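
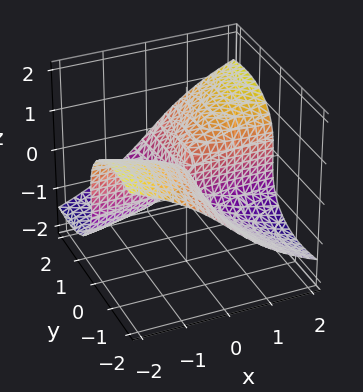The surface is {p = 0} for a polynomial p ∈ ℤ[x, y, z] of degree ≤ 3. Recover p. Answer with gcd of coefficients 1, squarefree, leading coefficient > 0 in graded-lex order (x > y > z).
y^2*z + z^3 - 2*x*y

First, deg p = 3. No degree-2 surface has this shape.
Next, from the visible intercepts: it crosses the z-axis at the gridline z = 0; the visible y-axis segment lies entirely on the surface.
Finally, fitting integer coefficients to these (and the overall shape) gives p. Check: (-1, 0, 0) on the x-axis lies on the surface, and p(-1, 0, 0) = 0. ✓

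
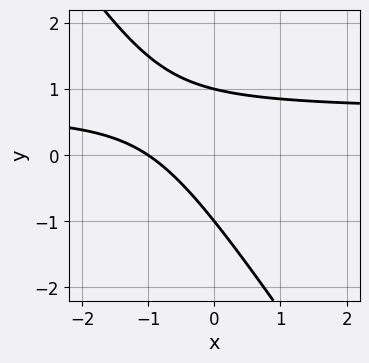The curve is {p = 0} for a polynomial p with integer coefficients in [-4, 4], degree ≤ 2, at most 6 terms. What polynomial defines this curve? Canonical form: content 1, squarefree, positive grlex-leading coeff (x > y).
(a) deg p = 2. A generic line meets the curve in up to 2 points.
(b) Checking where it meets the axes: it crosses the x-axis at the gridline x = -1; among the integer gridlines, it crosses the y-axis at y ∈ {-1, 1}.
(c) Fitting integer coefficients to these (and the overall shape) gives p.

3*x*y + 2*y^2 - 2*x - 2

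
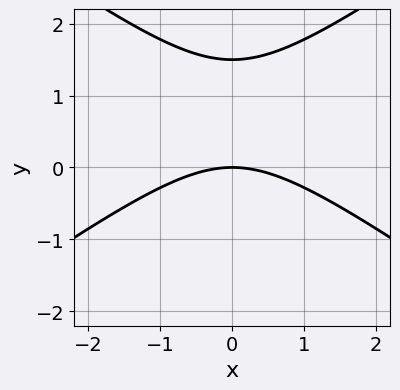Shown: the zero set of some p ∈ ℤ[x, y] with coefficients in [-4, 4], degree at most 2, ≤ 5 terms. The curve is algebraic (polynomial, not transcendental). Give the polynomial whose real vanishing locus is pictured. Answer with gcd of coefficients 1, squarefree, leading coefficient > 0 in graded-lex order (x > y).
deg p = 2. A generic line meets the curve in up to 2 points.
Symmetries: mirror symmetry x ↦ −x ⇒ only even powers of x.
From the visible intercepts: one y-axis crossing is at y = 0; it crosses the x-axis at the gridline x = 0.
Fitting integer coefficients to these (and the overall shape) gives p.

x^2 - 2*y^2 + 3*y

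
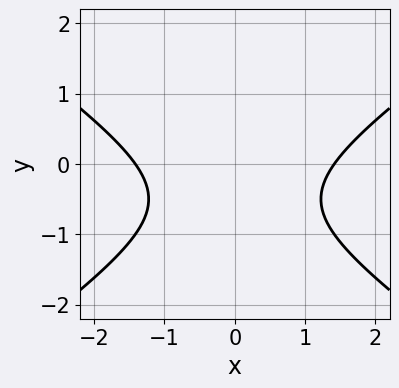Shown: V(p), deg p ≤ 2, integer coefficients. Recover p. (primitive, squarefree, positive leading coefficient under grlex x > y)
x^2 - 2*y^2 - 2*y - 2

1. The degree is 2 — no degree-1 curve has this shape.
2. Symmetries: it's symmetric under x → −x, forcing even powers of x.
3. Against the integer gridlines: it misses every integer gridline on the y-axis.
4. Together with the visible shape, these determine p as stated.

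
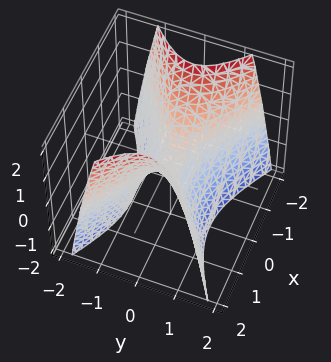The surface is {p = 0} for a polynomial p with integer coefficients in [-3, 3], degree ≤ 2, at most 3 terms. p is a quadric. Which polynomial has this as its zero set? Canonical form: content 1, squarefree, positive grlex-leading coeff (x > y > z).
x^2 - 2*y^2 - z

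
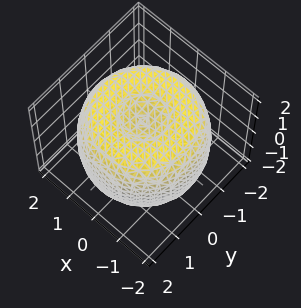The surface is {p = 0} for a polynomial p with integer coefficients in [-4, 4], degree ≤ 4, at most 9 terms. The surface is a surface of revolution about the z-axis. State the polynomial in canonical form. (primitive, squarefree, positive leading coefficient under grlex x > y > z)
(a) Degree: no degree-3 surface has this shape, so deg p = 4.
(b) Symmetries: every cross-section ⟂ z is a circle, so x, y appear only via x² + y².
(c) Observable constraints: the z-axis gridline crossings are at z ∈ {-1, 1}; a circular section at z = 1 has radius between 1 and 2.
(d) Putting this together gives p.

x^4 + 2*x^2*y^2 + y^4 - 3*x^2 - 3*y^2 + 2*z^2 - 2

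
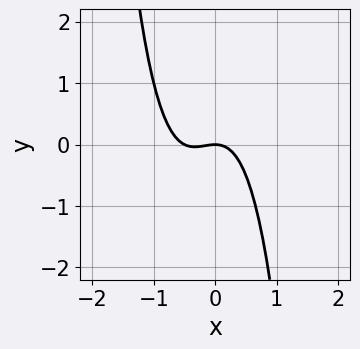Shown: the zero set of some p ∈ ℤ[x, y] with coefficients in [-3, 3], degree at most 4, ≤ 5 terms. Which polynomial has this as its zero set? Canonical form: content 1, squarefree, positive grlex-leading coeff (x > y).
deg p = 3.
From the axis intercepts and sections: it crosses the y-axis at the gridline y = 0; it meets the x-axis at x = 0 (among the integer gridlines).
Together with the visible shape, these determine p as stated.

2*x^3 + x^2 + y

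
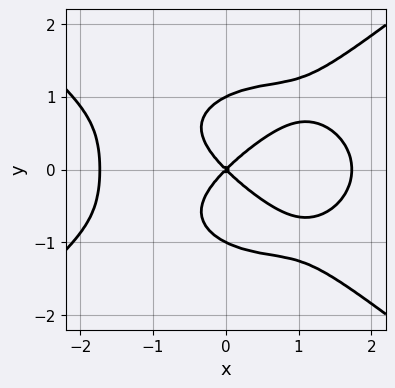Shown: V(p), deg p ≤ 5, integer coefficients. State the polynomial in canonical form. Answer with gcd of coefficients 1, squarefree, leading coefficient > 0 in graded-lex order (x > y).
x^4 - 3*y^4 + 3*x*y^2 - 3*x^2 + 3*y^2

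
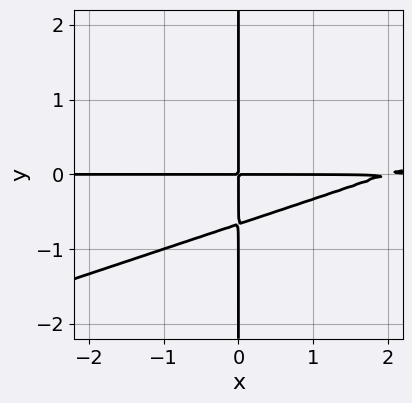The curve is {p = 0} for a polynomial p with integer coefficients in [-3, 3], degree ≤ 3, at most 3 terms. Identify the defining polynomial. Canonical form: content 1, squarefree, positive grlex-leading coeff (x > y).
x^2*y - 3*x*y^2 - 2*x*y

deg p = 3.
Checking where it meets the axes: the visible y-axis segment lies entirely on the curve; the visible x-axis segment lies entirely on the curve.
These observations pin down the coefficients.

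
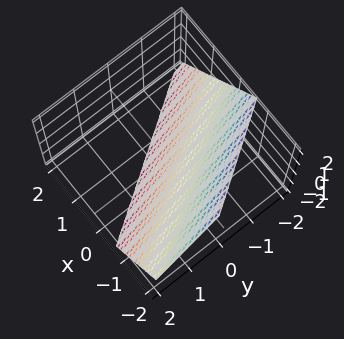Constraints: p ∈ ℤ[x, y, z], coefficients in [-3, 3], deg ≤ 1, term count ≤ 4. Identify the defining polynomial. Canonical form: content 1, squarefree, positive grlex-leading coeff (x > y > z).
First, the degree is 1 — the surface is flat (a plane).
Next, from the axis intercepts and sections: one y-axis crossing is at y = -1; it meets the z-axis at z = -1 (among the integer gridlines).
Finally, solving for integer coefficients yields p as stated.

3*x + 2*y + 2*z + 2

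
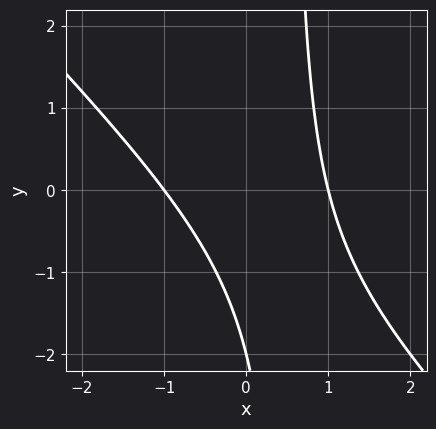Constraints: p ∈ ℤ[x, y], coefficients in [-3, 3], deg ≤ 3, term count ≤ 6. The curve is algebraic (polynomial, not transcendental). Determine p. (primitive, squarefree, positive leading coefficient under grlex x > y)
2*x^2 + 2*x*y - y - 2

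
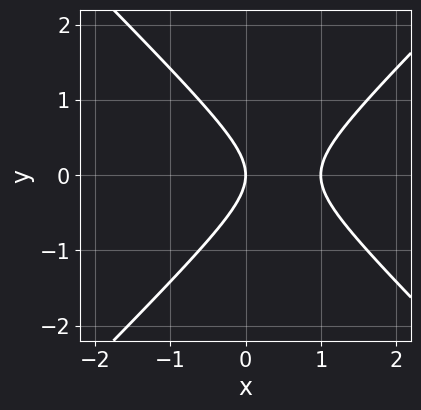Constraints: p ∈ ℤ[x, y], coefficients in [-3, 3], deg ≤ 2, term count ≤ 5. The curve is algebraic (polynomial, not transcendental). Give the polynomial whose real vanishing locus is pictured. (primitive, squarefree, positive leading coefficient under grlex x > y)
x^2 - y^2 - x

First, the degree is 2 — the shape is more complex than any degree-1 curve.
Then, symmetries: it's symmetric under y → −y, forcing even powers of y.
Then, from the visible intercepts: it meets the y-axis at y = 0 (among the integer gridlines); among the integer gridlines, it crosses the x-axis at x ∈ {0, 1}.
Finally, these observations pin down the coefficients.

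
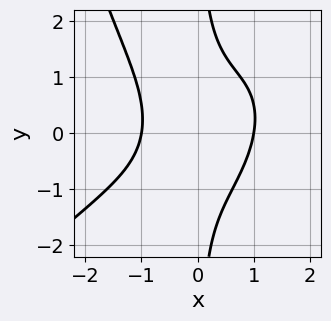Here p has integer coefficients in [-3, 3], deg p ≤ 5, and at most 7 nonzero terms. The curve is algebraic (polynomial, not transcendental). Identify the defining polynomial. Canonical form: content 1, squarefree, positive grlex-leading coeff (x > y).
x^4 - x^3*y + 2*x*y^2 + x^2 - 2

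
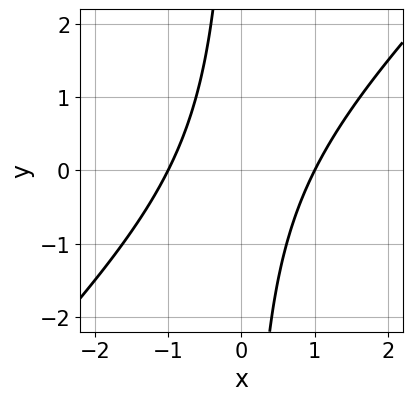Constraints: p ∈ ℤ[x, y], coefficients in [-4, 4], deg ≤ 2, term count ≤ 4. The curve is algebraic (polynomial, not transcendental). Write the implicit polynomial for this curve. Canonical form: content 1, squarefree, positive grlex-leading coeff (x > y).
x^2 - x*y - 1

1. Degree: the shape is more complex than any degree-1 curve, so deg p = 2.
2. From the axis intercepts and sections: the x-axis gridline crossings are at x ∈ {-1, 1}; no y-intercept at any integer in the box.
3. Putting this together gives p.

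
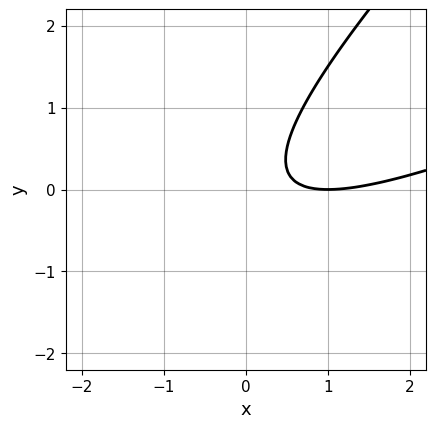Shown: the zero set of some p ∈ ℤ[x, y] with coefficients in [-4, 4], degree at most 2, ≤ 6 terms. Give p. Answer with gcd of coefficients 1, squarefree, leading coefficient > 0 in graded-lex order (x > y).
Degree: no degree-1 curve has this shape, so deg p = 2.
Against the integer gridlines: it misses every integer gridline on the y-axis; it meets the x-axis at x = 1 (among the integer gridlines).
Matching integer coefficients to the picture gives p.

x^2 - 3*x*y + 2*y^2 - 2*x + 1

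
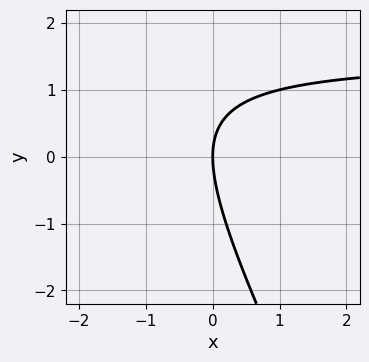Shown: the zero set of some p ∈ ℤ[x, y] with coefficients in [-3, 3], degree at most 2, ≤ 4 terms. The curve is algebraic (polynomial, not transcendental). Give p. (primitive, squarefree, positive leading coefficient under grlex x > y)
2*x*y + y^2 - 3*x

The degree is 2 — the shape is more complex than any degree-1 curve.
From the visible intercepts: it meets the y-axis at y = 0 (among the integer gridlines); one x-axis crossing is at x = 0.
Together with the visible shape, these determine p as stated.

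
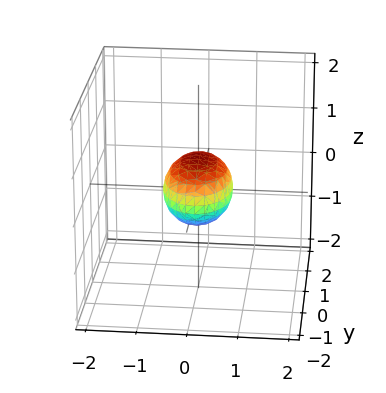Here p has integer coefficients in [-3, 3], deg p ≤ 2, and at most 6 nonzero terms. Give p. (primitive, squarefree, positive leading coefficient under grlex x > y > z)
2*x^2 + y^2 + 2*z^2 - 1

The degree is 2 — bounded and convex; a quadric.
Symmetries: it's symmetric under z → −z, forcing even powers of z; mirror symmetry y ↦ −y ⇒ only even powers of y; the x ↦ −x reflection is a symmetry, so x appears only in even powers.
Checking where it meets the axes: the y-axis gridline crossings are at y ∈ {-1, 1}.
Putting this together gives p.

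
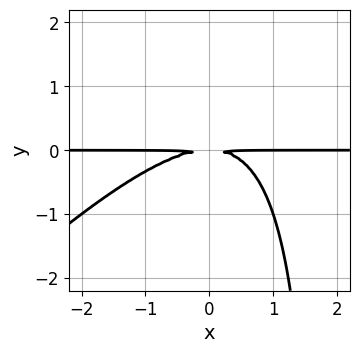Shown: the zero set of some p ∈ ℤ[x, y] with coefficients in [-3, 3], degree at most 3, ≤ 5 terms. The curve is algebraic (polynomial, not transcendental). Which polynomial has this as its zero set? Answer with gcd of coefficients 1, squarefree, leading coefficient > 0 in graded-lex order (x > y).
x^2*y - x*y^2 + 2*y^2

First, degree: the shape is more complex than any degree-2 curve, so deg p = 3.
Next, from the visible intercepts: the visible x-axis segment lies entirely on the curve.
Finally, fitting integer coefficients to these (and the overall shape) gives p.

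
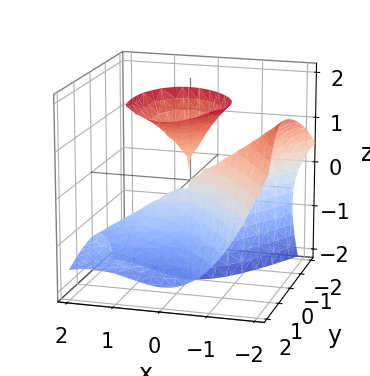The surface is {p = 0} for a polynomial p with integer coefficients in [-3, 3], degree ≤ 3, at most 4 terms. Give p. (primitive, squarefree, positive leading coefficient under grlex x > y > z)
2*x^3 + 3*x^2*z - 2*y*z^2 + 3*y^2

1. The picture has 2 separate pieces. Treating them together as one polynomial.
2. Degree: no degree-2 surface has this shape, so deg p = 3.
3. Against the integer gridlines: it crosses the x-axis at the gridline x = 0; one y-axis crossing is at y = 0.
4. Fitting integer coefficients to these (and the overall shape) gives p. Check: (0, 0, -1) on the z-axis lies on the surface, and p(0, 0, -1) = 0. ✓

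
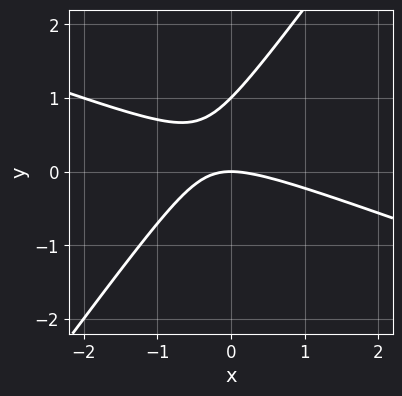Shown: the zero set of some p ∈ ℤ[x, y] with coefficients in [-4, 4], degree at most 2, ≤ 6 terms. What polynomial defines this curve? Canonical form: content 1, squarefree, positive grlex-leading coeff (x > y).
x^2 + 2*x*y - 2*y^2 + 2*y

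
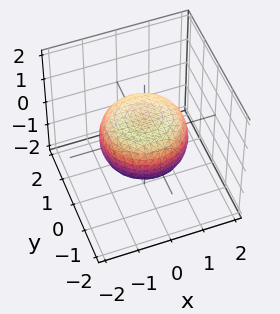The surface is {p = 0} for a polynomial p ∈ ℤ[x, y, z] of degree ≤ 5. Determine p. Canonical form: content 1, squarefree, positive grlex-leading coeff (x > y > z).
x^4 + 2*x^2*y^2 + y^4 - x^2 - y^2 + 2*z^2 - 1

The degree is 4 — a generic line meets the surface in up to 4 points.
Symmetry: the surface is invariant under rotation about z: p = q(x² + y², z).
Against the integer gridlines: a circular section at z = 0 has radius between 1 and 2.
The integer polynomial consistent with all of this is the stated p.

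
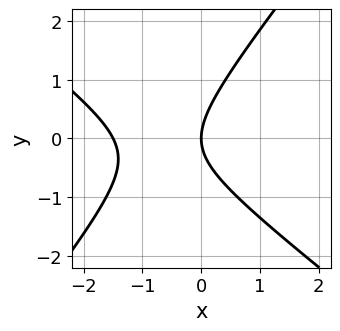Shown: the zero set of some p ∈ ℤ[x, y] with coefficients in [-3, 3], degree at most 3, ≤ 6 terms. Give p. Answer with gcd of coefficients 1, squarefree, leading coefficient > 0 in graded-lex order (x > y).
2*x^2 + x*y - 2*y^2 + 3*x

Degree: a generic line meets the curve in up to 2 points, so deg p = 2.
Reading off the gridlines: one y-axis crossing is at y = 0; it meets the x-axis at x = 0 (among the integer gridlines).
Putting this together gives p.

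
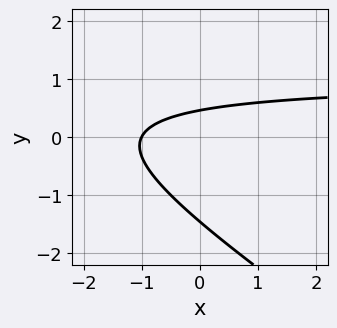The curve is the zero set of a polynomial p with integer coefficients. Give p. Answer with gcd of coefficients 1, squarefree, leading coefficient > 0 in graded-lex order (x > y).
First, deg p = 2. The shape is more complex than any degree-1 curve.
Then, from the axis intercepts and sections: it crosses the x-axis at the gridline x = -1.
Finally, putting this together gives p.

2*x*y + 3*y^2 - 2*x + 3*y - 2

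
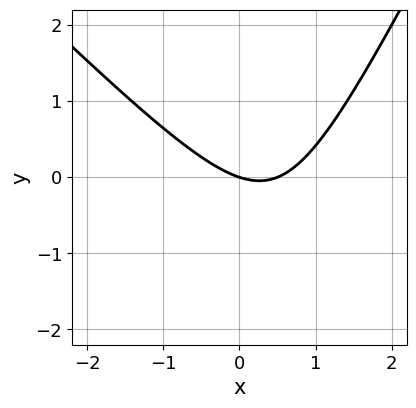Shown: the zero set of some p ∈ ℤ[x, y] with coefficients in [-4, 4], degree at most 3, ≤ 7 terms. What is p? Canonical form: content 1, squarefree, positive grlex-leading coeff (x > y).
2*x^2 + x*y - y^2 - x - 3*y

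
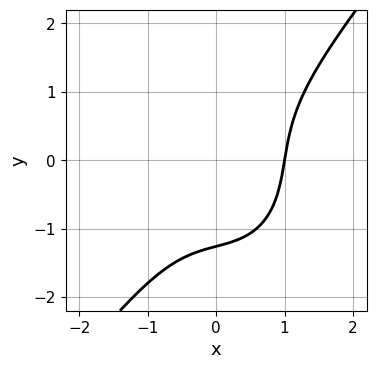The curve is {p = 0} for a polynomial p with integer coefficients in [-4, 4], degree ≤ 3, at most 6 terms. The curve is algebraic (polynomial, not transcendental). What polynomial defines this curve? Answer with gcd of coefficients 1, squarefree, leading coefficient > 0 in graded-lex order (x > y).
2*x^3 - y^3 - x*y - 2

First, deg p = 3. A generic line meets the curve in up to 3 points.
Next, observable constraints: it crosses the x-axis at the gridline x = 1.
Finally, these observations pin down the coefficients.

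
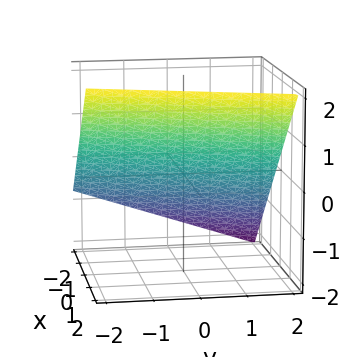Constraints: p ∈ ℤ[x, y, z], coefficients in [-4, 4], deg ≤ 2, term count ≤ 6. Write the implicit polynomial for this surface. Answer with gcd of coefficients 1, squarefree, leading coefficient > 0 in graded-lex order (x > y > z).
3*x - y - 3*z + 2

1. Degree: every cross-section is a straight line — this is a plane, so deg p = 1.
2. From the visible intercepts: one y-axis crossing is at y = 2.
3. Fitting integer coefficients to these (and the overall shape) gives p.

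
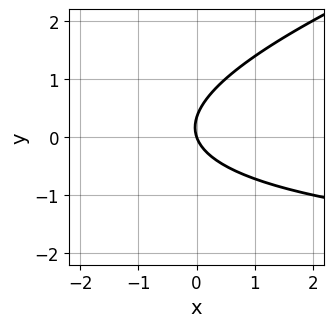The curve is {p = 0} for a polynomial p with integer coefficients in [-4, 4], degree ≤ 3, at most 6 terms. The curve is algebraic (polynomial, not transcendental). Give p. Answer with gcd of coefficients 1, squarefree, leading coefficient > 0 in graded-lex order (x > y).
x*y - 3*y^2 + 3*x + y

First, degree: no degree-1 curve has this shape, so deg p = 2.
Then, from the axis intercepts and sections: it crosses the y-axis at the gridline y = 0; it meets the x-axis at x = 0 (among the integer gridlines).
Finally, assembling these constraints gives the stated polynomial.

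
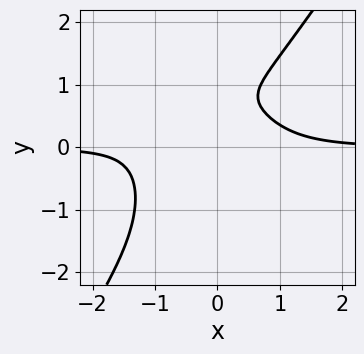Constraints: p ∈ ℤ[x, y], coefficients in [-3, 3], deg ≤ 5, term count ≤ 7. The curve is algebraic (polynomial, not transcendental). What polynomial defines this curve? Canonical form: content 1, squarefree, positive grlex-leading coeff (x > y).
The degree is 4 — a generic line meets the curve in up to 4 points.
Against the integer gridlines: the curve avoids every integer x-axis point in the box; no y-intercept at any integer in the box.
Solving for integer coefficients yields p as stated.

3*x^3*y - y^4 - y^2 + 3*y - 2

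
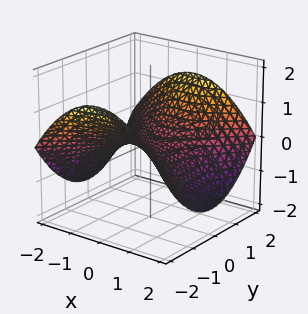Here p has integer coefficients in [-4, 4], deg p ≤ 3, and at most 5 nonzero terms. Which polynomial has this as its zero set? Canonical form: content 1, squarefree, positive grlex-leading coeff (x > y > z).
x^2 - y^2 + 3*z

The degree is 2 — a saddle surface; a quadric.
Symmetries: it's symmetric under x → −x, forcing even powers of x; the y ↦ −y reflection is a symmetry, so y appears only in even powers.
Against the integer gridlines: one x-axis crossing is at x = 0; one z-axis crossing is at z = 0; it crosses the y-axis at the gridline y = 0.
Matching integer coefficients to the picture gives p.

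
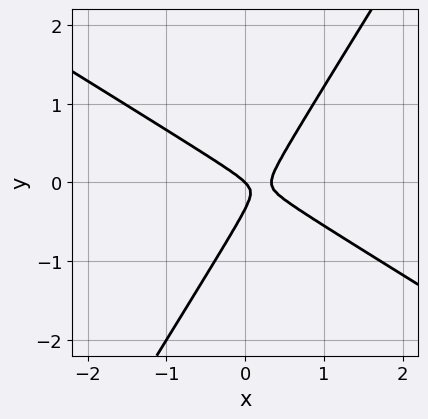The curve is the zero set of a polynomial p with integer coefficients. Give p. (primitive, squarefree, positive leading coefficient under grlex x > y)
(a) deg p = 2.
(b) Against the integer gridlines: it crosses the y-axis at the gridline y = 0; one x-axis crossing is at x = 0.
(c) Assembling these constraints gives the stated polynomial.

3*x^2 + 3*x*y - 3*y^2 - x - y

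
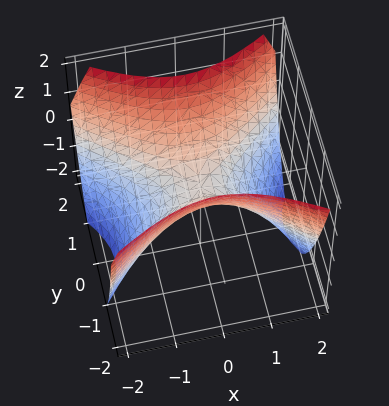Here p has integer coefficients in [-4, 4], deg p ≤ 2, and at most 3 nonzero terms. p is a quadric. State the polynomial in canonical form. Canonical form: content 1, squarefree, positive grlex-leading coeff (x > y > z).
2*x^2 - 3*y^2 + 3*z

First, degree: a saddle surface; a quadric, so deg p = 2.
Next, symmetries: mirror symmetry y ↦ −y ⇒ only even powers of y; the x ↦ −x reflection is a symmetry, so x appears only in even powers.
Next, checking where it meets the axes: one y-axis crossing is at y = 0; one x-axis crossing is at x = 0; one z-axis crossing is at z = 0.
Finally, putting this together gives p.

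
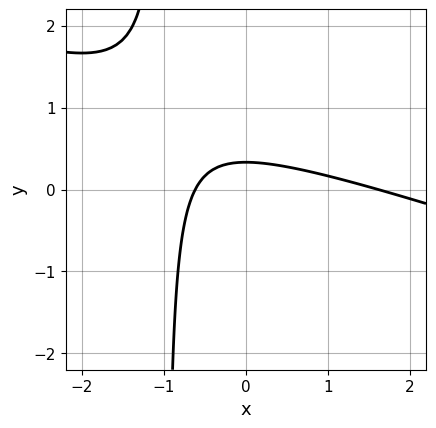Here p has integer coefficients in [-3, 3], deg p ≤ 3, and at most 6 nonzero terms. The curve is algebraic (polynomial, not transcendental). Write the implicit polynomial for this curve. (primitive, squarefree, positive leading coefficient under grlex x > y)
x^2 + 3*x*y - x + 3*y - 1

1. The degree is 2 — no degree-1 curve has this shape.
2. Putting this together gives p.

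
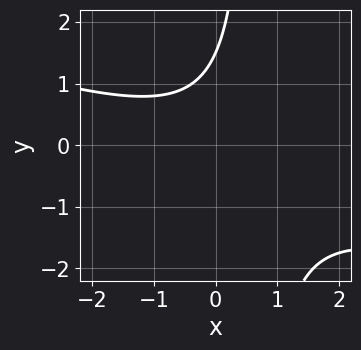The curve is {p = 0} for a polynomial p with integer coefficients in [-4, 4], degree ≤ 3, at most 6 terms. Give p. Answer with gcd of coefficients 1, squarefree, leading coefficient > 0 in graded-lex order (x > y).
x^2 + 3*x*y - 2*y + 3

1. deg p = 2. A generic line meets the curve in up to 2 points.
2. Checking where it meets the axes: the curve avoids every integer x-axis point in the box.
3. Putting this together gives p.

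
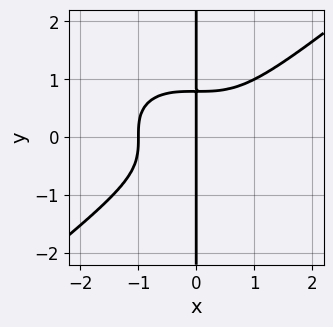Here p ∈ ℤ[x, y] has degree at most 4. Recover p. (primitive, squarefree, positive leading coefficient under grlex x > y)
x^4 - 2*x*y^3 + x

deg p = 4.
Reading off the gridlines: the visible y-axis segment lies entirely on the curve; the x-axis gridline crossings are at x ∈ {-1, 0}.
Fitting integer coefficients to these (and the overall shape) gives p.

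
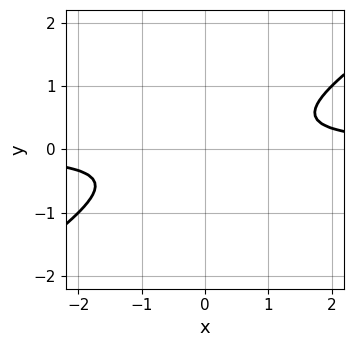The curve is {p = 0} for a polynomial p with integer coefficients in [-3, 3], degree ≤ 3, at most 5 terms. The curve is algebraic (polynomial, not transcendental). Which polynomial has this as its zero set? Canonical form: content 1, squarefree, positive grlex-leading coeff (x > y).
2*x*y - 3*y^2 - 1

1. Degree: no degree-1 curve has this shape, so deg p = 2.
2. Reading off the gridlines: no x-intercept at any integer in the box; it misses every integer gridline on the y-axis.
3. Putting this together gives p.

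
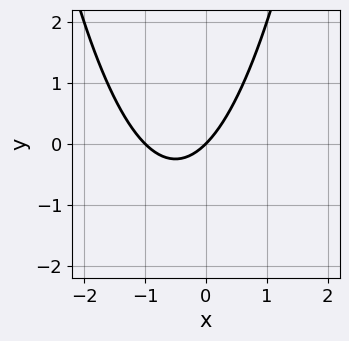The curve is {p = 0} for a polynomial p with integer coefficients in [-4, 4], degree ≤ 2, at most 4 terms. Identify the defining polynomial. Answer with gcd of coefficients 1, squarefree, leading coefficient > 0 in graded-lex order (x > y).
(a) deg p = 2. No degree-1 curve has this shape.
(b) From the axis intercepts and sections: among the integer gridlines, it crosses the x-axis at x ∈ {-1, 0}; it crosses the y-axis at the gridline y = 0.
(c) Putting this together gives p.

x^2 + x - y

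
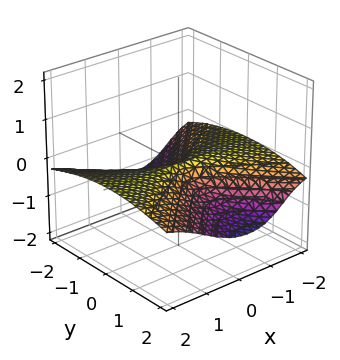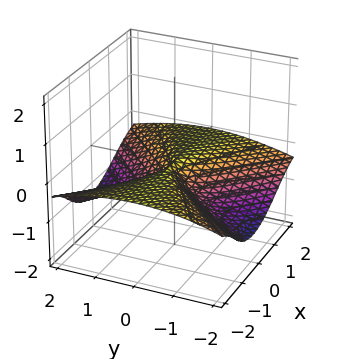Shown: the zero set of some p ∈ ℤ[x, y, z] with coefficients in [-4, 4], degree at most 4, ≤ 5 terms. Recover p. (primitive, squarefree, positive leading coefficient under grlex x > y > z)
3*x^2*z - 2*x*z^2 + 3*z^3 + y^2

(a) The degree is 3 — no degree-2 surface has this shape.
(b) From the visible intercepts: every point of the x-axis in the box is on the surface; it crosses the y-axis at the gridline y = 0.
(c) Putting this together gives p.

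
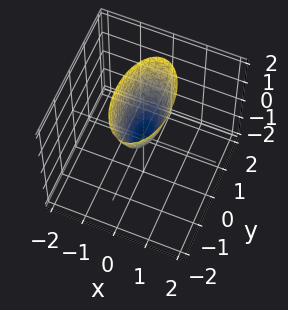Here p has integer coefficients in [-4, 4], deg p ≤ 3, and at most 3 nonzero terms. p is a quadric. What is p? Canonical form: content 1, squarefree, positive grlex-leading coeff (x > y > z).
3*x^2 + y^2 - z

deg p = 2. A paraboloid; a quadric.
Symmetries: it's symmetric under x → −x, forcing even powers of x; it's symmetric under y → −y, forcing even powers of y.
From the axis intercepts and sections: it meets the z-axis at z = 0 (among the integer gridlines); it crosses the y-axis at the gridline y = 0; one x-axis crossing is at x = 0.
Together with the visible shape, these determine p as stated.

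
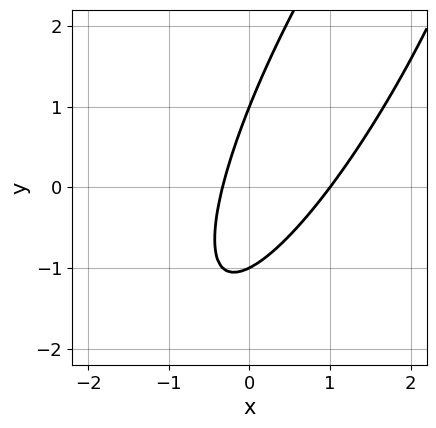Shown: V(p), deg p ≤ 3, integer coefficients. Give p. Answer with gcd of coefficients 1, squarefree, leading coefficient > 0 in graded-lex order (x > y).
1. deg p = 2. The shape is more complex than any degree-1 curve.
2. Reading off the gridlines: it crosses the x-axis at the gridline x = 1; among the integer gridlines, it crosses the y-axis at y ∈ {-1, 1}.
3. The integer polynomial consistent with all of this is the stated p.

3*x^2 - 3*x*y + y^2 - 2*x - 1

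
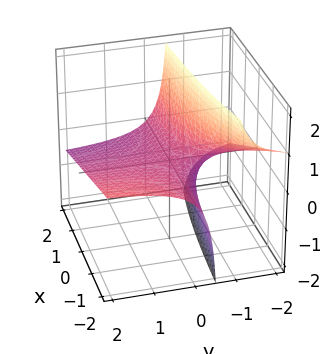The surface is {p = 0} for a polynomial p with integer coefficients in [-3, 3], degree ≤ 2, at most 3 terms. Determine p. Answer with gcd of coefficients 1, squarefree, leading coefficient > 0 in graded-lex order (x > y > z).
x*y + 3*y*z + 2*z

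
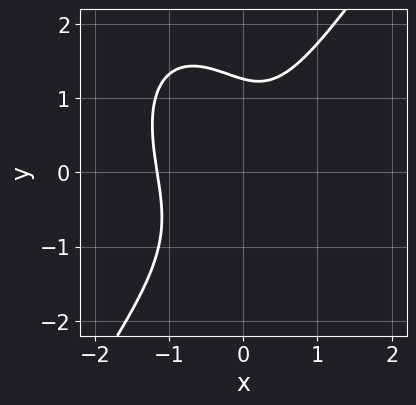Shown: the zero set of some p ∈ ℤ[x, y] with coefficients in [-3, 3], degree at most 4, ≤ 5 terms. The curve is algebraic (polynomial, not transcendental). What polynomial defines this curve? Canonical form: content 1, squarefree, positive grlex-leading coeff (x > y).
(a) Degree: no degree-2 curve has this shape, so deg p = 3.
(b) Matching integer coefficients to the picture gives p.

3*x^3 - y^3 + 2*x^2 - x*y + 2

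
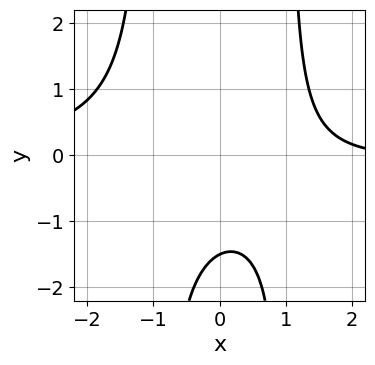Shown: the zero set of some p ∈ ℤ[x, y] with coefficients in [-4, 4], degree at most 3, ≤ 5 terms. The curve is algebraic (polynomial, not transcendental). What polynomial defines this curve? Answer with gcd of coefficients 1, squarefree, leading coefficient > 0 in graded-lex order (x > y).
2*x^2*y + x - 2*y - 3

First, degree: no degree-2 curve has this shape, so deg p = 3.
Next, observable constraints: the curve avoids every integer x-axis point in the box.
Finally, putting this together gives p.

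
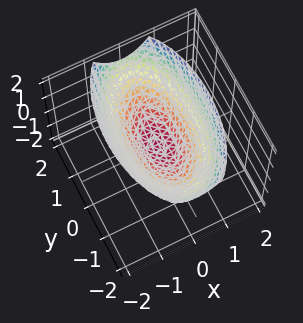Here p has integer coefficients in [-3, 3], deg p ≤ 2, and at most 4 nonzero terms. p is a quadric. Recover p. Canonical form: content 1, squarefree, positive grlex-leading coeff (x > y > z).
deg p = 2. A paraboloid; a quadric.
Symmetries: the y ↦ −y reflection is a symmetry, so y appears only in even powers; the x ↦ −x reflection is a symmetry, so x appears only in even powers.
Reading off the gridlines: it meets the y-axis at y = 0 (among the integer gridlines); it crosses the x-axis at the gridline x = 0; it meets the z-axis at z = 0 (among the integer gridlines).
Assembling these constraints gives the stated polynomial.

3*x^2 + y^2 - 3*z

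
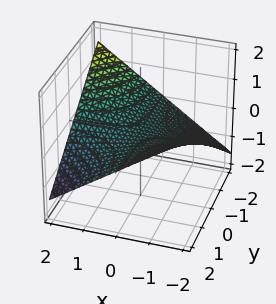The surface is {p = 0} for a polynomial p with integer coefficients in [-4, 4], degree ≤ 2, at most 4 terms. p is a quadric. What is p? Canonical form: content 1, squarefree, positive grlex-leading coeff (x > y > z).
1. Degree: a hyperbolic paraboloid; a quadric, so deg p = 2.
2. Observable constraints: it meets the z-axis at z = 0 (among the integer gridlines); the visible x-axis segment lies entirely on the surface.
3. Assembling these constraints gives the stated polynomial. Check: (0, -2, 0) on the y-axis lies on the surface, and p(0, -2, 0) = 0. ✓

x*y + 3*z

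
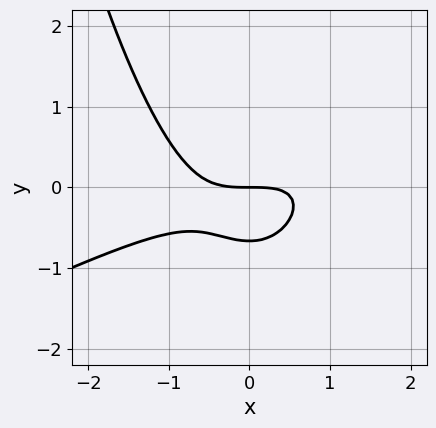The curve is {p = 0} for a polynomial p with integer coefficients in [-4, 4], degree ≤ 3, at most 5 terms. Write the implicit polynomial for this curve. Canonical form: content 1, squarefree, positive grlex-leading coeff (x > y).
x^3 - 2*x^2*y + 3*y^2 + 2*y

(a) The degree is 3 — the shape is more complex than any degree-2 curve.
(b) Checking where it meets the axes: one x-axis crossing is at x = 0; it crosses the y-axis at the gridline y = 0.
(c) Solving for integer coefficients yields p as stated.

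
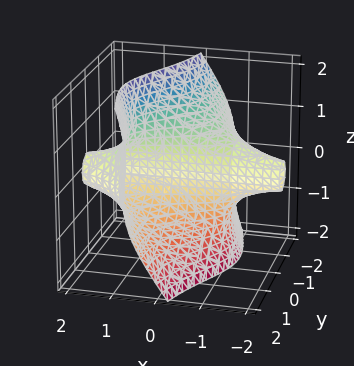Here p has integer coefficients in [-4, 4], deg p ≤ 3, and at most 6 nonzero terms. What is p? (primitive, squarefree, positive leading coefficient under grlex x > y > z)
(a) Degree: no degree-2 surface has this shape, so deg p = 3.
(b) From the visible intercepts: it meets the z-axis at z = 0 (among the integer gridlines); the visible x-axis segment lies entirely on the surface; it meets the y-axis at y = 0 (among the integer gridlines).
(c) Solving for integer coefficients yields p as stated.

2*x*y^2 + 2*x*z^2 - z^3 - 3*y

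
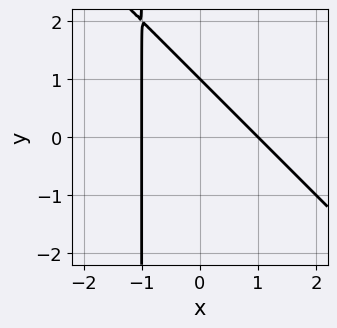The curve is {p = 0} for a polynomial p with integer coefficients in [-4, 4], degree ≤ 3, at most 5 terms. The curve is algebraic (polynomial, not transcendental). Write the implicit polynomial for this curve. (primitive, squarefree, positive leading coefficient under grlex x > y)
x^2 + x*y + y - 1

1. The degree is 2 — the shape is more complex than any degree-1 curve.
2. Reading off the gridlines: among the integer gridlines, it crosses the x-axis at x ∈ {-1, 1}; it meets the y-axis at y = 1 (among the integer gridlines).
3. Assembling these constraints gives the stated polynomial.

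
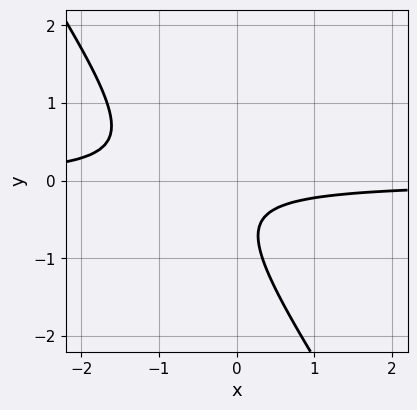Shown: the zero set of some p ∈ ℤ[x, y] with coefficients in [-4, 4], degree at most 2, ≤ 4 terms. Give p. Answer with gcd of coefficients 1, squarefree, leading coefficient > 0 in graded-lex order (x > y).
1. The degree is 2 — the shape is more complex than any degree-1 curve.
2. From the visible intercepts: the curve avoids every integer x-axis point in the box; it misses every integer gridline on the y-axis.
3. Fitting integer coefficients to these (and the overall shape) gives p.

3*x*y + 2*y^2 + 2*y + 1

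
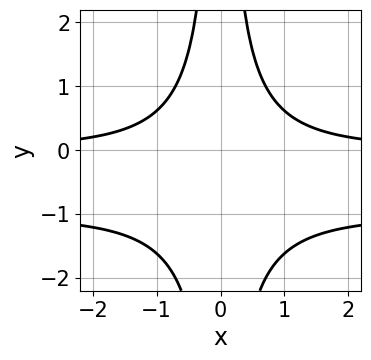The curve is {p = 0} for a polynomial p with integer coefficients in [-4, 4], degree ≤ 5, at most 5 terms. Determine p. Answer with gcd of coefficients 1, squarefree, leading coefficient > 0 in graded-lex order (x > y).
x^2*y^2 + x^2*y - 1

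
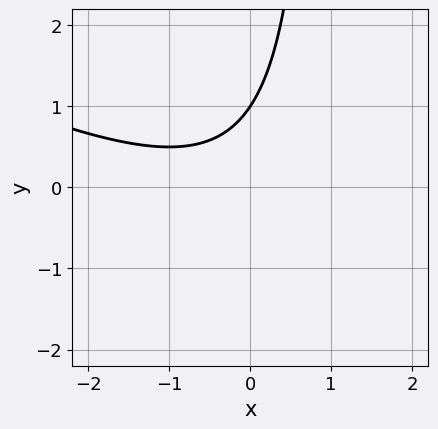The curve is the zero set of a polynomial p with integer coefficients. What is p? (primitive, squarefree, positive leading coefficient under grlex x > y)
x^2 + 2*x*y + x - 2*y + 2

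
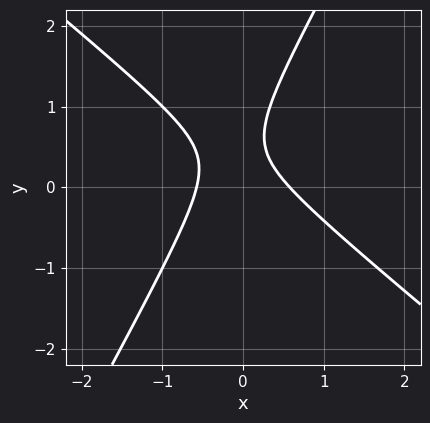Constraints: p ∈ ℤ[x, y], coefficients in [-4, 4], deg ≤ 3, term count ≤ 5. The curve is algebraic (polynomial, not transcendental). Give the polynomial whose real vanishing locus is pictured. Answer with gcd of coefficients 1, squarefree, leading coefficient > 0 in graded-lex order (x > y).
3*x^2 + 2*x*y - 2*y^2 + 2*y - 1

(a) deg p = 2. The shape is more complex than any degree-1 curve.
(b) Observable constraints: no y-intercept at any integer in the box.
(c) Solving for integer coefficients yields p as stated.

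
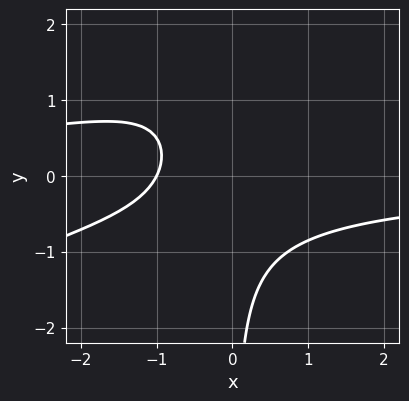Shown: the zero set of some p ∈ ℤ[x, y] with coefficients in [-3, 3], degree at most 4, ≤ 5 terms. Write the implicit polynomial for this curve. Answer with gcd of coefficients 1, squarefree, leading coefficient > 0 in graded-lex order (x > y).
deg p = 3. The shape is more complex than any degree-2 curve.
Against the integer gridlines: one x-axis crossing is at x = -1; the curve avoids every integer y-axis point in the box.
Together with the visible shape, these determine p as stated.

x^2*y - 2*x*y^2 + 2*x*y + 2*x + 2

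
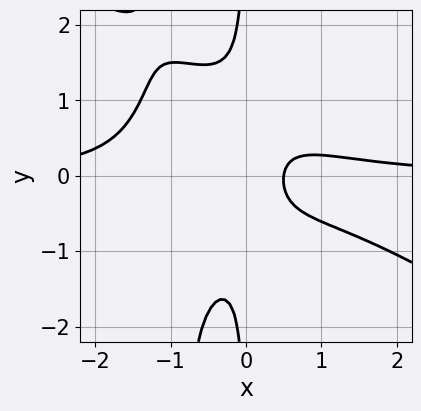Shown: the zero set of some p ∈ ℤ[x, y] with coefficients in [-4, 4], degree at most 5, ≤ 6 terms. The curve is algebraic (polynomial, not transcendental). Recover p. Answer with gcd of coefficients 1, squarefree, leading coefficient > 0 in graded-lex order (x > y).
2*x^3*y + 3*x^2*y^2 + 3*x*y^2 - 2*x + 1

1. Degree: no degree-3 curve has this shape, so deg p = 4.
2. From the axis intercepts and sections: no y-intercept at any integer in the box.
3. Together with the visible shape, these determine p as stated.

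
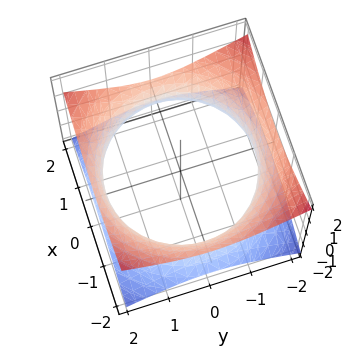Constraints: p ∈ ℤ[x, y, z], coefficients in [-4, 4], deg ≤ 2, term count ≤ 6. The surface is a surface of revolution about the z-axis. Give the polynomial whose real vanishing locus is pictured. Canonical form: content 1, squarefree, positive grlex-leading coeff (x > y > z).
First, deg p = 2. No degree-1 surface has this shape.
Next, symmetry: the z-axis is an axis of rotation, so x and y enter only as x² + y².
Next, checking where it meets the axes: a circular section at z = 0 has radius between 1 and 2; no z-intercept at any integer in the box.
Finally, these observations pin down the coefficients.

x^2 + y^2 - 2*z^2 - 3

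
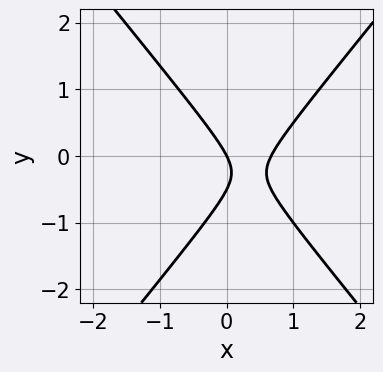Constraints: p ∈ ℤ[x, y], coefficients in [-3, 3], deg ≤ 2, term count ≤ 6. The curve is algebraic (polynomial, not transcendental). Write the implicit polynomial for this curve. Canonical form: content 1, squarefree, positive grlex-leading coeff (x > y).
1. The degree is 2 — a generic line meets the curve in up to 2 points.
2. From the visible intercepts: it crosses the x-axis at the gridline x = 0; it meets the y-axis at y = 0 (among the integer gridlines).
3. Solving for integer coefficients yields p as stated.

3*x^2 - 2*y^2 - 2*x - y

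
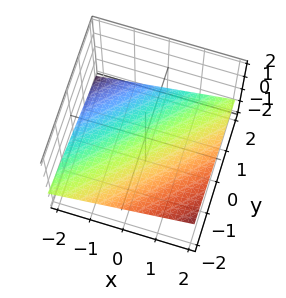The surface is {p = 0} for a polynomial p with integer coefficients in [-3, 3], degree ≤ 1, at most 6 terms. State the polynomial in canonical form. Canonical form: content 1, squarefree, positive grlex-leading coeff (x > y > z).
x - y - 3*z - 2

First, degree: every cross-section is a straight line — this is a plane, so deg p = 1.
Next, observable constraints: it crosses the y-axis at the gridline y = -2; it crosses the x-axis at the gridline x = 2.
Finally, matching integer coefficients to the picture gives p.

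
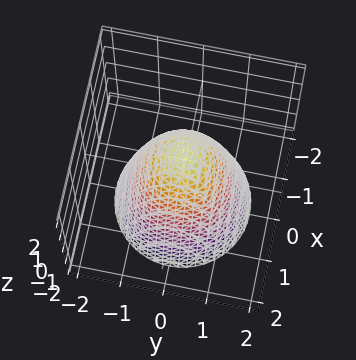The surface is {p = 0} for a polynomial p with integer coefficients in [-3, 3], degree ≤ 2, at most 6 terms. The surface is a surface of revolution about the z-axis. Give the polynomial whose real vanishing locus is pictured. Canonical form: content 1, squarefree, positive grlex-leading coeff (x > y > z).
3*x^2 + 3*y^2 + 2*z - 3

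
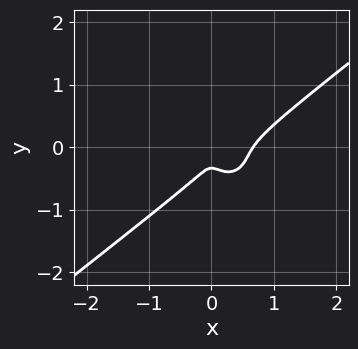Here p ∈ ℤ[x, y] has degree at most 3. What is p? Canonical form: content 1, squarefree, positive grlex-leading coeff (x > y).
First, the degree is 3 — the shape is more complex than any degree-2 curve.
Finally, the integer polynomial consistent with all of this is the stated p.

3*x^3 - 2*x^2*y - 3*y^3 - 2*x^2 - y^2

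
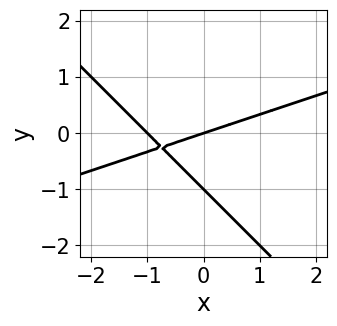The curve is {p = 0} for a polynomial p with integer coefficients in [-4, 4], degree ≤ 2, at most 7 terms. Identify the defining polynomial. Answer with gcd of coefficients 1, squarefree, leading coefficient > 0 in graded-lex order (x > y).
(a) The degree is 2 — a generic line meets the curve in up to 2 points.
(b) From the axis intercepts and sections: among the integer gridlines, it crosses the y-axis at y ∈ {-1, 0}; among the integer gridlines, it crosses the x-axis at x ∈ {-1, 0}.
(c) Fitting integer coefficients to these (and the overall shape) gives p.

x^2 - 2*x*y - 3*y^2 + x - 3*y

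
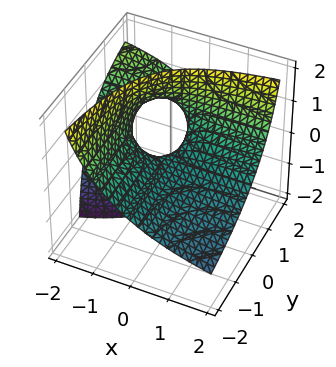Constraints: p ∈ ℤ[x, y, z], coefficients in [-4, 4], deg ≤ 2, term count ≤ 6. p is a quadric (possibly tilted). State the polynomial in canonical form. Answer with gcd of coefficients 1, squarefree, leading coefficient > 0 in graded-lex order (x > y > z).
(a) deg p = 2.
(b) Checking where it meets the axes: the visible x-axis segment lies entirely on the surface; every point of the y-axis in the box is on the surface; one z-axis crossing is at z = 0.
(c) Together with the visible shape, these determine p as stated.

x*y - x*z + y*z - z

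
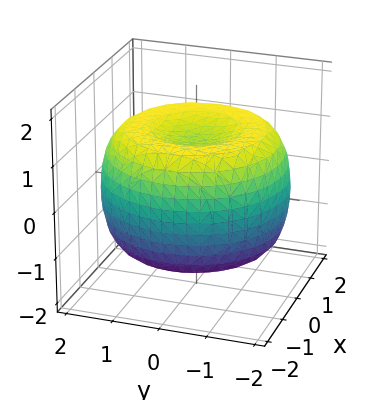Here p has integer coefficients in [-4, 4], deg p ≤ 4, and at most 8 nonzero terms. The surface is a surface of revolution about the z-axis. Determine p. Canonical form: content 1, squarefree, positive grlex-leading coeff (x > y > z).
x^4 + 2*x^2*y^2 + y^4 - 3*x^2 - 3*y^2 + 3*z^2 - 3

1. deg p = 4. A generic line meets the surface in up to 4 points.
2. Symmetries: every cross-section ⟂ z is a circle, so x, y appear only via x² + y².
3. From the axis intercepts and sections: the z-axis gridline crossings are at z ∈ {-1, 1}; a circular section at z = -1 has radius between 1 and 2.
4. The integer polynomial consistent with all of this is the stated p.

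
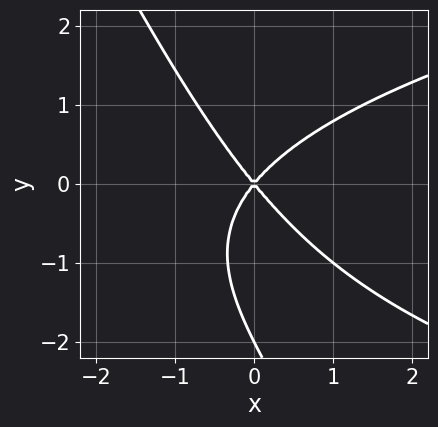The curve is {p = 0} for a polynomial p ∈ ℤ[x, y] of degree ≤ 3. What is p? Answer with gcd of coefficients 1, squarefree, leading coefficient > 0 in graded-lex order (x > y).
deg p = 3. A generic line meets the curve in up to 3 points.
From the visible intercepts: among the integer gridlines, it crosses the y-axis at y ∈ {-2, 0}; one x-axis crossing is at x = 0.
Together with the visible shape, these determine p as stated.

2*x*y^2 + y^3 - 3*x^2 + 2*y^2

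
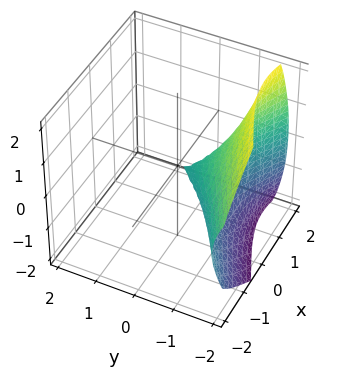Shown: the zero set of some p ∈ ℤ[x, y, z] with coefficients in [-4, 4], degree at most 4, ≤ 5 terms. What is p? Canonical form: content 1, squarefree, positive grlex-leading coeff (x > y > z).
2*x*z^2 - 2*y^3 - 3*x^2 - 3*z^2

1. Degree: no degree-2 surface has this shape, so deg p = 3.
2. From the axis intercepts and sections: it crosses the y-axis at the gridline y = 0; it crosses the z-axis at the gridline z = 0; one x-axis crossing is at x = 0.
3. Solving for integer coefficients yields p as stated.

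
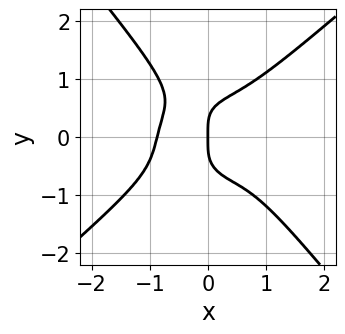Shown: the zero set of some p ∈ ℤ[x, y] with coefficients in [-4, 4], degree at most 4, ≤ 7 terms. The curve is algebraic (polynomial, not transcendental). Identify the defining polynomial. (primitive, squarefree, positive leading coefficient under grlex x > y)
(a) Degree: no degree-3 curve has this shape, so deg p = 4.
(b) From the axis intercepts and sections: it crosses the y-axis at the gridline y = 0; one x-axis crossing is at x = 0.
(c) Assembling these constraints gives the stated polynomial.

3*x^4 - 2*x*y^3 - 3*y^4 + 2*x^2*y + 2*x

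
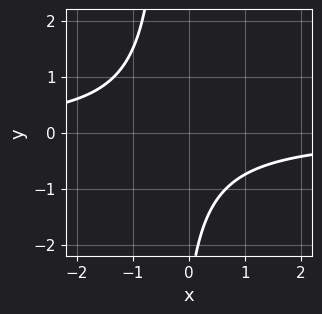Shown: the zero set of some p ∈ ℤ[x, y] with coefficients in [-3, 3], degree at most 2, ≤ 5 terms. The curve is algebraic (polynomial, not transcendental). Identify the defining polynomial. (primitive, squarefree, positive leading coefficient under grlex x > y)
3*x*y + y + 3

First, the degree is 2 — a generic line meets the curve in up to 2 points.
Next, checking where it meets the axes: it misses every integer gridline on the x-axis; the curve avoids every integer y-axis point in the box.
Finally, assembling these constraints gives the stated polynomial.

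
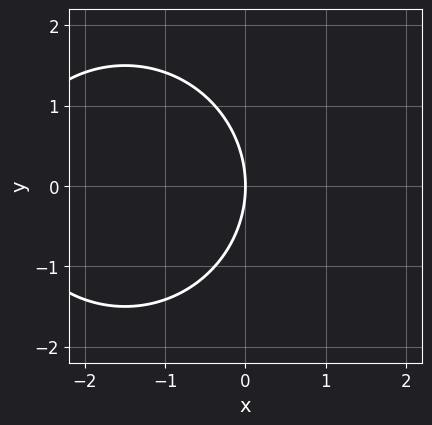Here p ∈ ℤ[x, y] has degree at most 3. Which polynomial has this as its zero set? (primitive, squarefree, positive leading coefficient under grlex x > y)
x^2 + y^2 + 3*x

Degree: no degree-1 curve has this shape, so deg p = 2.
Symmetries: mirror symmetry y ↦ −y ⇒ only even powers of y.
Against the integer gridlines: one y-axis crossing is at y = 0; it meets the x-axis at x = 0 (among the integer gridlines).
Together with the visible shape, these determine p as stated.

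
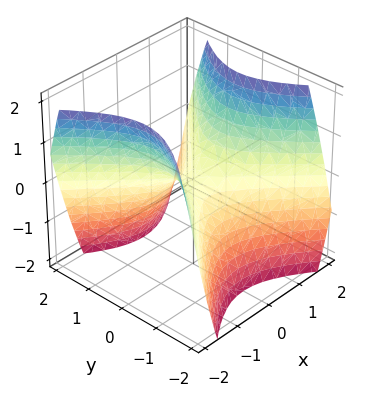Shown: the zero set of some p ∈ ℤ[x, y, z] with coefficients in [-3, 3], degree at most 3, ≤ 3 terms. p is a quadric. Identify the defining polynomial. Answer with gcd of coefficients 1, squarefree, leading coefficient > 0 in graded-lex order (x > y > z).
x^2 - y^2 - z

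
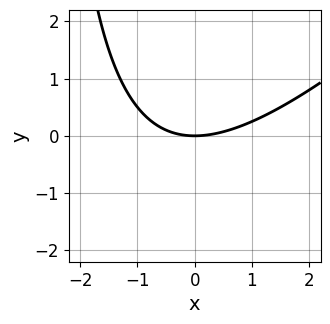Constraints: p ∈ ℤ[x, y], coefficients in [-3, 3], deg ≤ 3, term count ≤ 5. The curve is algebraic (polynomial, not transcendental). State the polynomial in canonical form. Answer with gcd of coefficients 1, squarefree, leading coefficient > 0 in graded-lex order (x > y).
x^2 - x*y - 3*y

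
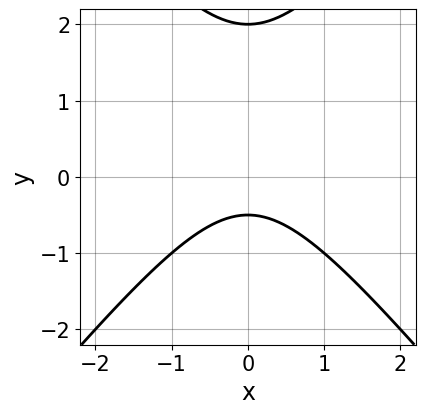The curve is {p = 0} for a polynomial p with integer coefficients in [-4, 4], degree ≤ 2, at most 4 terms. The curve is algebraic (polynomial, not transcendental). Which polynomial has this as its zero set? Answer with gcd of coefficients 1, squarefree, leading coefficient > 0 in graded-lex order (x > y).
1. The degree is 2 — a generic line meets the curve in up to 2 points.
2. Symmetries: it's symmetric under x → −x, forcing even powers of x.
3. From the axis intercepts and sections: one y-axis crossing is at y = 2; it misses every integer gridline on the x-axis.
4. Solving for integer coefficients yields p as stated.

3*x^2 - 2*y^2 + 3*y + 2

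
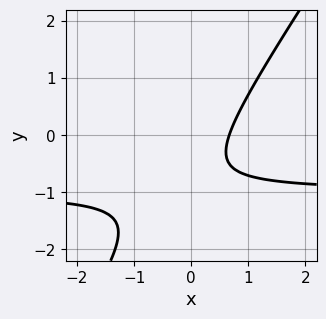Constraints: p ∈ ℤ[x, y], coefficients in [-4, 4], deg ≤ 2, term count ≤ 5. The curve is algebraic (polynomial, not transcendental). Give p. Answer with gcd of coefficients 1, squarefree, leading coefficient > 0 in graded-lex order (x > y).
(a) The degree is 2 — the shape is more complex than any degree-1 curve.
(b) Against the integer gridlines: no y-intercept at any integer in the box.
(c) These observations pin down the coefficients.

3*x*y - 2*y^2 + 3*x - 3*y - 2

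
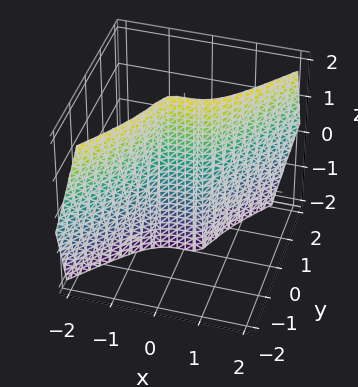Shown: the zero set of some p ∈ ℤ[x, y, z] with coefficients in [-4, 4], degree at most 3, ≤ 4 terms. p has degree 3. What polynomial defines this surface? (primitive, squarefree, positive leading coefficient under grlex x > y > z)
First, degree: the shape is more complex than any degree-2 surface, so deg p = 3.
Then, against the integer gridlines: it crosses the x-axis at the gridline x = 0; the visible z-axis segment lies entirely on the surface.
Finally, these observations pin down the coefficients.

3*x^3 - 2*x*y*z - 2*y^3 - 3*y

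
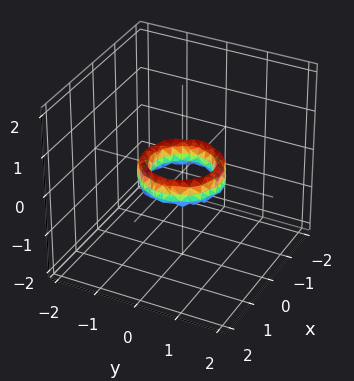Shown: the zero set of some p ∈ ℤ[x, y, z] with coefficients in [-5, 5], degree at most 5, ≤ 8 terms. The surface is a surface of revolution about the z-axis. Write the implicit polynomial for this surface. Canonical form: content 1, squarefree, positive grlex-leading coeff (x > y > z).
2*x^4 + 4*x^2*y^2 + 2*y^4 - 3*x^2 - 3*y^2 + z^2 + 1

deg p = 4. The shape is more complex than any degree-3 surface.
Symmetries: rotational symmetry about the z-axis ⇒ p depends on x, y only through x² + y².
Observable constraints: the y-axis gridline crossings are at y ∈ {-1, 1}; it misses every integer gridline on the z-axis; a circular section at z = 0 has radius between 0 and 1; the x-axis gridline crossings are at x ∈ {-1, 1}.
Matching integer coefficients to the picture gives p.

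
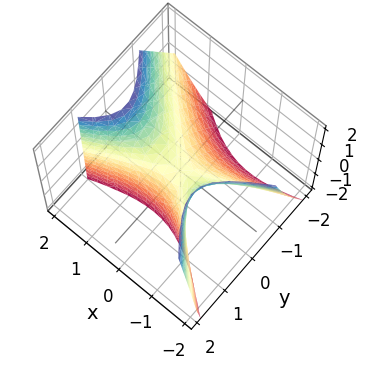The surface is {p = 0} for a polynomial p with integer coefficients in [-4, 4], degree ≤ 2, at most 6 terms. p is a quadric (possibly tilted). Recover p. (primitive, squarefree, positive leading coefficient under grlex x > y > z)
(a) The degree is 2 — the shape is more complex than any degree-1 surface.
(b) Checking where it meets the axes: it meets the x-axis at x = 0 (among the integer gridlines); it crosses the z-axis at the gridline z = 0; it meets the y-axis at y = 0 (among the integer gridlines).
(c) Together with the visible shape, these determine p as stated.

x^2 - x*y - 2*y^2 + y*z - z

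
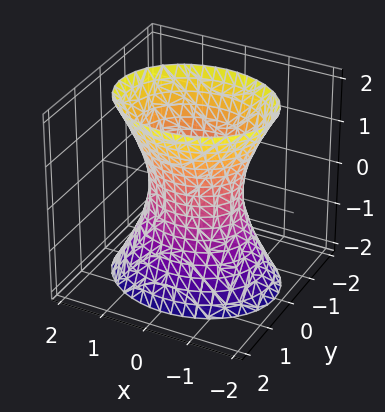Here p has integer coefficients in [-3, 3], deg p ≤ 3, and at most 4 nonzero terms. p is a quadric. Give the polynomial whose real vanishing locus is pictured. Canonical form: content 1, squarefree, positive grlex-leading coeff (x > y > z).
2*x^2 + 3*y^2 - z^2 - 2

(a) The degree is 2 — an hourglass — one-sheet hyperboloid; a quadric.
(b) Symmetries: mirror symmetry z ↦ −z ⇒ only even powers of z; the y ↦ −y reflection is a symmetry, so y appears only in even powers; the x ↦ −x reflection is a symmetry, so x appears only in even powers.
(c) Checking where it meets the axes: no z-intercept at any integer in the box; among the integer gridlines, it crosses the x-axis at x ∈ {-1, 1}.
(d) Fitting integer coefficients to these (and the overall shape) gives p.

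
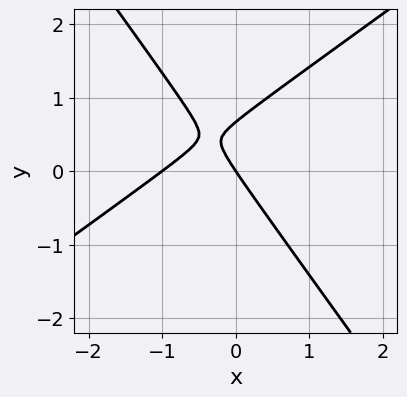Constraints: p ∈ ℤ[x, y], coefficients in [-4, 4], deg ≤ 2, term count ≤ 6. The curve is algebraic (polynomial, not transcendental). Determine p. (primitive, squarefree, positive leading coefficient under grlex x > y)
3*x^2 - 2*x*y - 3*y^2 + 3*x + 2*y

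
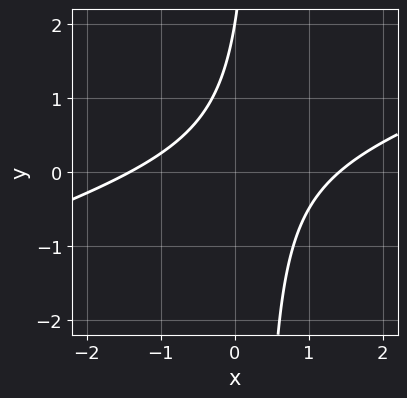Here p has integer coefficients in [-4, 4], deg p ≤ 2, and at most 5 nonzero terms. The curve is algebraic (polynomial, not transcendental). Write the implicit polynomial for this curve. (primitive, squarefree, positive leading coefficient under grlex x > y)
First, deg p = 2. No degree-1 curve has this shape.
Next, reading off the gridlines: one y-axis crossing is at y = 2.
Finally, fitting integer coefficients to these (and the overall shape) gives p.

x^2 - 3*x*y + y - 2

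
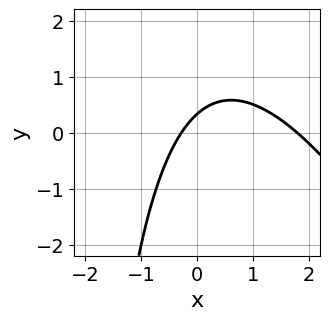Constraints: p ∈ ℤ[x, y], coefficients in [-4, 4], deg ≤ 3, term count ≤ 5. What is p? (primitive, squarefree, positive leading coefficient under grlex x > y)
(a) Degree: a generic line meets the curve in up to 2 points, so deg p = 2.
(b) Matching integer coefficients to the picture gives p.

2*x^2 + x*y - 3*x + 3*y - 1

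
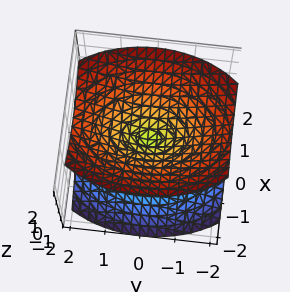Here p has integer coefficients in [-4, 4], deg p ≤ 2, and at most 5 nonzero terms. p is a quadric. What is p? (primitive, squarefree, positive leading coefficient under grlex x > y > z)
2*x^2 + y^2 - 2*z^2

1. There are 2 components. Treating them together as one polynomial.
2. deg p = 2. A double cone through the origin; a quadric.
3. Symmetries: the z ↦ −z reflection is a symmetry, so z appears only in even powers; the x ↦ −x reflection is a symmetry, so x appears only in even powers; it's symmetric under y → −y, forcing even powers of y.
4. Checking where it meets the axes: it meets the y-axis at y = 0 (among the integer gridlines); one z-axis crossing is at z = 0.
5. Solving for integer coefficients yields p as stated.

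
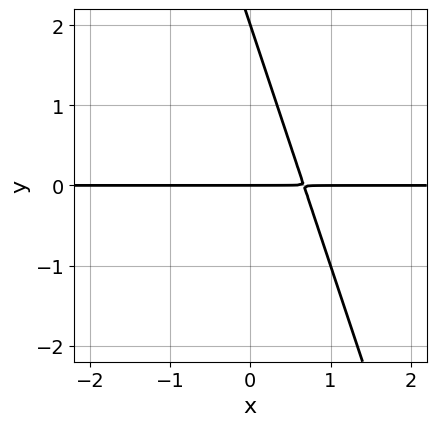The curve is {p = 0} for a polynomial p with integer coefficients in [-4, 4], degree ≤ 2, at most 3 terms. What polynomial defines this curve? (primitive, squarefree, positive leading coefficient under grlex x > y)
3*x*y + y^2 - 2*y

The degree is 2 — no degree-1 curve has this shape.
Against the integer gridlines: among the integer gridlines, it crosses the y-axis at y ∈ {0, 2}; every point of the x-axis in the box is on the curve.
Together with the visible shape, these determine p as stated.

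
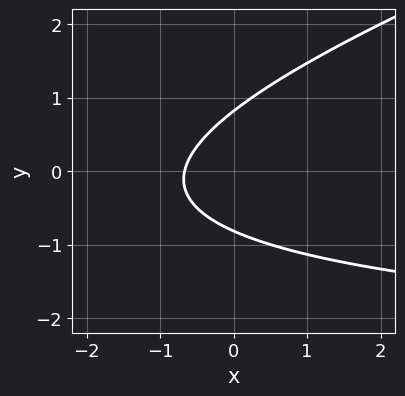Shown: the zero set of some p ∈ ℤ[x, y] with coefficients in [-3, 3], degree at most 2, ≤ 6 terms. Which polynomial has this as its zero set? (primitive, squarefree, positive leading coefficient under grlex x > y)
1. The degree is 2 — the shape is more complex than any degree-1 curve.
2. Solving for integer coefficients yields p as stated.

x*y - 3*y^2 + 3*x + 2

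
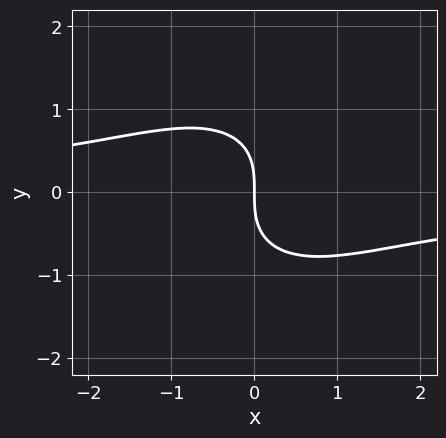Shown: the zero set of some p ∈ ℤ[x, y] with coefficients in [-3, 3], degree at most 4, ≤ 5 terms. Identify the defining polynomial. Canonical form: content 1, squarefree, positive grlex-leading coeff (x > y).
2*x^2*y - x*y^2 + 2*y^3 + 3*x

1. deg p = 3. No degree-2 curve has this shape.
2. Checking where it meets the axes: it meets the x-axis at x = 0 (among the integer gridlines); it meets the y-axis at y = 0 (among the integer gridlines).
3. Putting this together gives p.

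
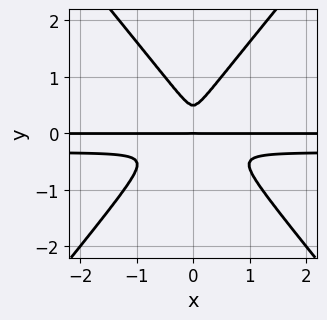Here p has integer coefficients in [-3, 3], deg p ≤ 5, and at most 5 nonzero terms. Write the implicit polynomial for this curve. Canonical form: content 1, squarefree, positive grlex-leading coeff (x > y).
3*x^2*y^2 - 2*y^4 + x^2*y + y^3

1. deg p = 4.
2. Symmetries: it's symmetric under x → −x, forcing even powers of x.
3. From the visible intercepts: one y-axis crossing is at y = 0; the visible x-axis segment lies entirely on the curve.
4. Putting this together gives p.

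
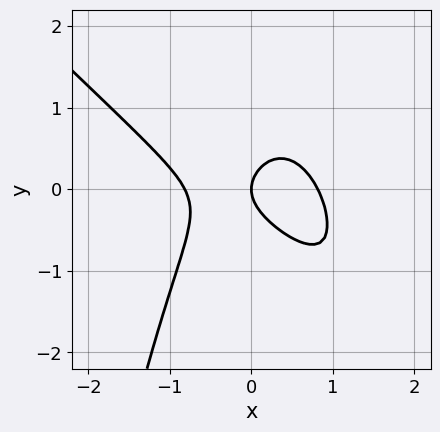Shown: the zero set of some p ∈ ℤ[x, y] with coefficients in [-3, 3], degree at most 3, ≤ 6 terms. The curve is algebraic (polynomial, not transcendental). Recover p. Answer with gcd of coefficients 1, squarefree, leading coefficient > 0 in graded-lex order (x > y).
1. Degree: a generic line meets the curve in up to 3 points, so deg p = 3.
2. From the axis intercepts and sections: it meets the y-axis at y = 0 (among the integer gridlines); it crosses the x-axis at the gridline x = 0.
3. Fitting integer coefficients to these (and the overall shape) gives p.

3*x^3 + 3*x^2*y + 3*y^2 - 2*x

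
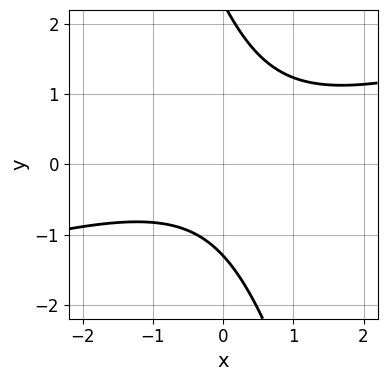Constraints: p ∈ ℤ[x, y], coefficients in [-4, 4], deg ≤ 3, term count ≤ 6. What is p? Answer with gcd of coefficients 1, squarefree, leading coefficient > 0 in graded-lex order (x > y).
(a) The degree is 2 — the shape is more complex than any degree-1 curve.
(b) From the axis intercepts and sections: the curve avoids every integer x-axis point in the box.
(c) Together with the visible shape, these determine p as stated.

x^2 - 3*x*y - y^2 + y + 3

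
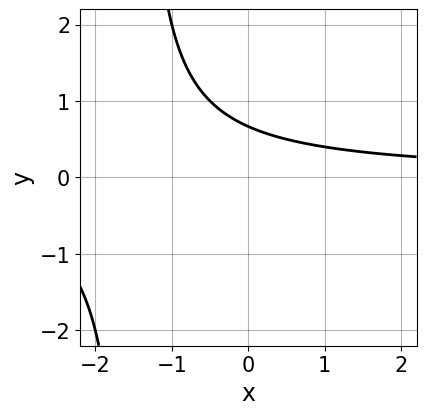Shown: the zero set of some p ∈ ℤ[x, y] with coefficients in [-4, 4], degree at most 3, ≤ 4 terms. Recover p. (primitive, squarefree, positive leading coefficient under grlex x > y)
2*x*y + 3*y - 2

(a) deg p = 2.
(b) From the axis intercepts and sections: no x-intercept at any integer in the box.
(c) Putting this together gives p.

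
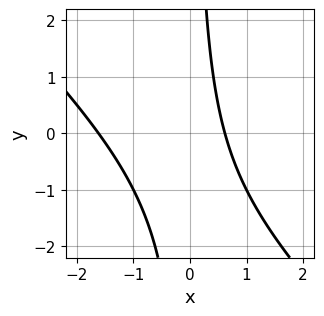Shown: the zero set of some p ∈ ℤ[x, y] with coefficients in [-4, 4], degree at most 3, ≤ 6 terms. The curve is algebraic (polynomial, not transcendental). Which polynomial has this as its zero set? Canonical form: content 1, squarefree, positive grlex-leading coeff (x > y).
First, degree: no degree-1 curve has this shape, so deg p = 2.
Next, from the axis intercepts and sections: no y-intercept at any integer in the box.
Finally, these observations pin down the coefficients.

x^2 + x*y + x - 1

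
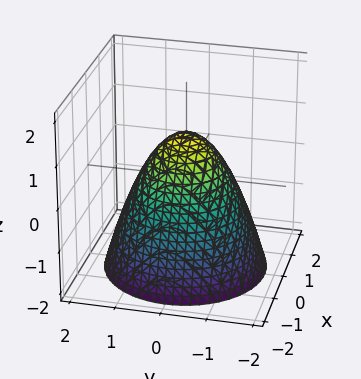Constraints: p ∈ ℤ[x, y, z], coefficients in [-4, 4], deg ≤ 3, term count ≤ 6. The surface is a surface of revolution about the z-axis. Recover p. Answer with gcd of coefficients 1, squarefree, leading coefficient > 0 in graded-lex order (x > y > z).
x^2 + y^2 + z - 1

deg p = 2.
By symmetry, the surface is invariant under rotation about z: p = q(x² + y², z).
Against the integer gridlines: the x-axis gridline crossings are at x ∈ {-1, 1}; it crosses the z-axis at the gridline z = 1; a circular section at z = -1 has radius between 1 and 2.
Assembling these constraints gives the stated polynomial.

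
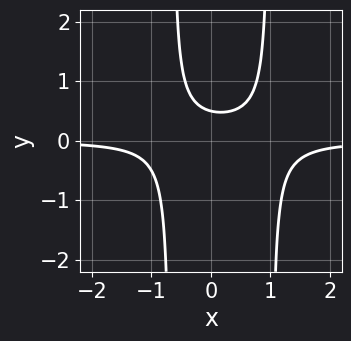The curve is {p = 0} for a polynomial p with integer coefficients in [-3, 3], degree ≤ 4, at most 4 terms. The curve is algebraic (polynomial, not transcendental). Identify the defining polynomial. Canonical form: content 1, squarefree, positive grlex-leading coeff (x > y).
First, deg p = 3. No degree-2 curve has this shape.
Then, against the integer gridlines: no x-intercept at any integer in the box.
Finally, solving for integer coefficients yields p as stated.

3*x^2*y - x*y - 2*y + 1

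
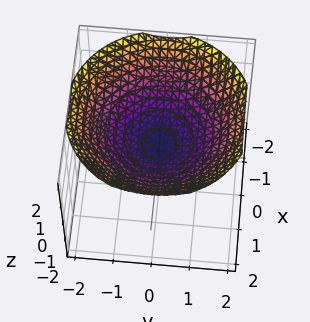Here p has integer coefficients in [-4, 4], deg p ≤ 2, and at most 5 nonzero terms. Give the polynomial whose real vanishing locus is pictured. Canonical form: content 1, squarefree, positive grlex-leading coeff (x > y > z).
x^2 + y^2 - 3*z + 1

1. Degree: no degree-1 surface has this shape, so deg p = 2.
2. Symmetries: every cross-section ⟂ z is a circle, so x, y appear only via x² + y².
3. From the visible intercepts: the surface avoids every integer x-axis point in the box; no y-intercept at any integer in the box; a circular section at z = 1 has radius between 1 and 2.
4. These observations pin down the coefficients.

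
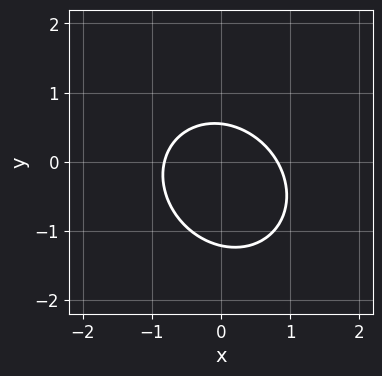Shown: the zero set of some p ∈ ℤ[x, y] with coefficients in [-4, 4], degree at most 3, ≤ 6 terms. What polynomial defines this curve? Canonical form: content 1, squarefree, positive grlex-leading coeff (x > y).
3*x^2 + x*y + 3*y^2 + 2*y - 2

deg p = 2. A generic line meets the curve in up to 2 points.
The integer polynomial consistent with all of this is the stated p.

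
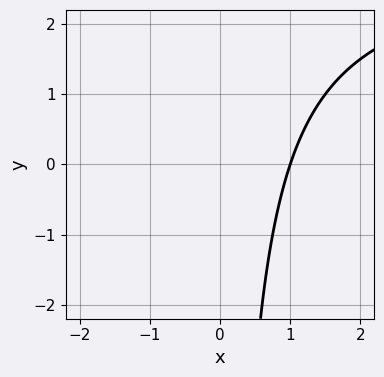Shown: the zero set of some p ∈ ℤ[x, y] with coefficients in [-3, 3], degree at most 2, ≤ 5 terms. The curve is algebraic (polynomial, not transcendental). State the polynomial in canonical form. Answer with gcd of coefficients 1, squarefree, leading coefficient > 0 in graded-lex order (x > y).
x*y - 3*x + 3

First, deg p = 2.
Then, checking where it meets the axes: no y-intercept at any integer in the box; it meets the x-axis at x = 1 (among the integer gridlines).
Finally, together with the visible shape, these determine p as stated.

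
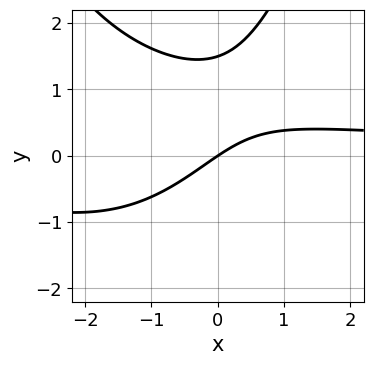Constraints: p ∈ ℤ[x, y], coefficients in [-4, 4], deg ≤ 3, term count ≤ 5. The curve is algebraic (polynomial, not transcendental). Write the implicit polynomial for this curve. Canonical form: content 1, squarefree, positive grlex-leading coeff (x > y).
x^2*y + 2*x*y - 2*y^2 - 2*x + 3*y

First, degree: no degree-2 curve has this shape, so deg p = 3.
Then, from the visible intercepts: one x-axis crossing is at x = 0; one y-axis crossing is at y = 0.
Finally, these observations pin down the coefficients.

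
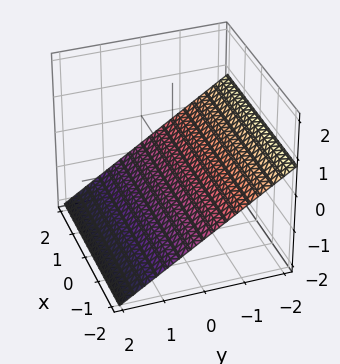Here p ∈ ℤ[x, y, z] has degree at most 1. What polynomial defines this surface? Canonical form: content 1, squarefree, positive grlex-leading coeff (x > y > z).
1. The degree is 1 — the surface is flat (a plane).
2. Against the integer gridlines: it crosses the y-axis at the gridline y = -1; the surface avoids every integer x-axis point in the box.
3. Putting this together gives p.

2*y + 3*z + 2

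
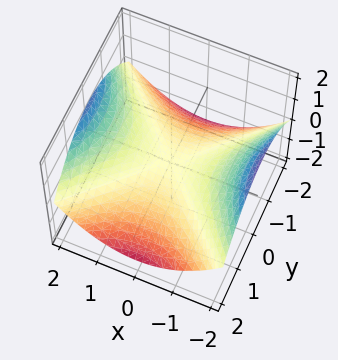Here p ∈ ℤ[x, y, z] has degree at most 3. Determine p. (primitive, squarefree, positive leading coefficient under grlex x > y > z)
(a) The degree is 2 — a hyperbolic paraboloid; a quadric.
(b) Symmetries: it's symmetric under x → −x, forcing even powers of x; mirror symmetry y ↦ −y ⇒ only even powers of y.
(c) From the visible intercepts: one y-axis crossing is at y = 0; it crosses the x-axis at the gridline x = 0; it meets the z-axis at z = 0 (among the integer gridlines).
(d) Together with the visible shape, these determine p as stated.

x^2 - y^2 - 3*z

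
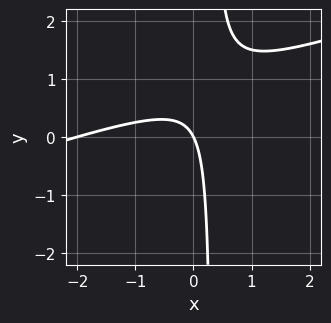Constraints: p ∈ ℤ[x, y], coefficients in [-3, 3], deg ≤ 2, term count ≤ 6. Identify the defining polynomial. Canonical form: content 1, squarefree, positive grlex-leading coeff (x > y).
1. The degree is 2 — no degree-1 curve has this shape.
2. Checking where it meets the axes: the x-axis gridline crossings are at x ∈ {-2, 0}; it crosses the y-axis at the gridline y = 0.
3. Together with the visible shape, these determine p as stated.

x^2 - 3*x*y + 2*x + y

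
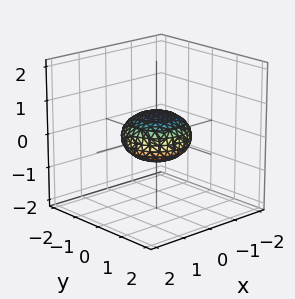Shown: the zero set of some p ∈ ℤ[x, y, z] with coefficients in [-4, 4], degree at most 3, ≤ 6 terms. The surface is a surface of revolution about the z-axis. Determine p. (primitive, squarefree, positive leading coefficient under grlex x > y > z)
(a) deg p = 2. A generic line meets the surface in up to 2 points.
(b) By symmetry, every cross-section ⟂ z is a circle, so x, y appear only via x² + y².
(c) Checking where it meets the axes: among the integer gridlines, it crosses the y-axis at y ∈ {-1, 1}; among the integer gridlines, it crosses the x-axis at x ∈ {-1, 1}; a circular section at z = 0 has radius exactly 1.
(d) Solving for integer coefficients yields p as stated.

x^2 + y^2 + 2*z^2 - 1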